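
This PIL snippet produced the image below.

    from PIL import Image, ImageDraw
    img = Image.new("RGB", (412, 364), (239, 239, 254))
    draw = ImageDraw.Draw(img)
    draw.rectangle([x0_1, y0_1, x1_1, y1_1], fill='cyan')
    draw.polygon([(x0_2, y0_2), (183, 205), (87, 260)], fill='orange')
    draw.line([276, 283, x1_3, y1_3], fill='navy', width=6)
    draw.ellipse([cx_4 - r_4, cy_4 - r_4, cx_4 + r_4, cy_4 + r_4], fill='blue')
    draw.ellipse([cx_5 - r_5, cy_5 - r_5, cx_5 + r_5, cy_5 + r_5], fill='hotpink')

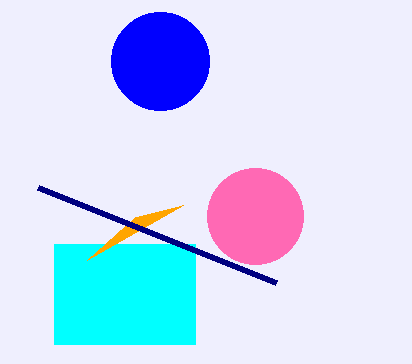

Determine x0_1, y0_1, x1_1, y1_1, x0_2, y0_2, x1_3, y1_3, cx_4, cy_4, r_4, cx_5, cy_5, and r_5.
x0_1 = 54; y0_1 = 244; x1_1 = 195; y1_1 = 344; x0_2 = 135; y0_2 = 217; x1_3 = 38; y1_3 = 188; cx_4 = 160; cy_4 = 61; r_4 = 49; cx_5 = 255; cy_5 = 216; r_5 = 48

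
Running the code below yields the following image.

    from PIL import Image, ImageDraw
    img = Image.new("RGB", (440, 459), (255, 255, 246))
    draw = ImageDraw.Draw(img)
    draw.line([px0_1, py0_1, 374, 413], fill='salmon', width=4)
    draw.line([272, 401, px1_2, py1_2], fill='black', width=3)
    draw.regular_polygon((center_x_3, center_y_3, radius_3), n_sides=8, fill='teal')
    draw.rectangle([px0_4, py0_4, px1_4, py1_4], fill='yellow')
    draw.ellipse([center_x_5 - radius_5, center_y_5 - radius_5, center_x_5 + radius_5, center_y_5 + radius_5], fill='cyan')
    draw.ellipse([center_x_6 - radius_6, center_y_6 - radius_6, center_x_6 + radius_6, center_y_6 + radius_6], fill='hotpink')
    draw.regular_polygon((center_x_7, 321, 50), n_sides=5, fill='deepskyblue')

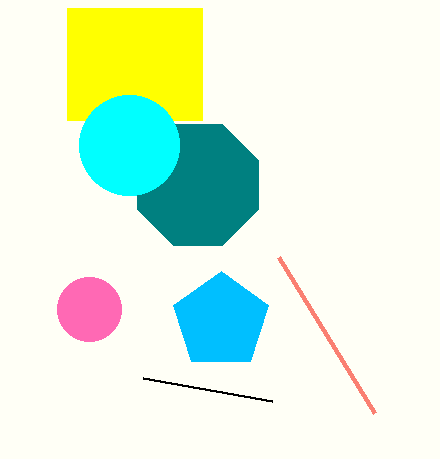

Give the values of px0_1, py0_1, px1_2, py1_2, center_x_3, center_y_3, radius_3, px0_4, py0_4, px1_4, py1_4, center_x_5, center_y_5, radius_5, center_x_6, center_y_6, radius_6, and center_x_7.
px0_1 = 278
py0_1 = 257
px1_2 = 143
py1_2 = 378
center_x_3 = 198
center_y_3 = 185
radius_3 = 65
px0_4 = 67
py0_4 = 8
px1_4 = 202
py1_4 = 120
center_x_5 = 129
center_y_5 = 145
radius_5 = 50
center_x_6 = 89
center_y_6 = 309
radius_6 = 32
center_x_7 = 221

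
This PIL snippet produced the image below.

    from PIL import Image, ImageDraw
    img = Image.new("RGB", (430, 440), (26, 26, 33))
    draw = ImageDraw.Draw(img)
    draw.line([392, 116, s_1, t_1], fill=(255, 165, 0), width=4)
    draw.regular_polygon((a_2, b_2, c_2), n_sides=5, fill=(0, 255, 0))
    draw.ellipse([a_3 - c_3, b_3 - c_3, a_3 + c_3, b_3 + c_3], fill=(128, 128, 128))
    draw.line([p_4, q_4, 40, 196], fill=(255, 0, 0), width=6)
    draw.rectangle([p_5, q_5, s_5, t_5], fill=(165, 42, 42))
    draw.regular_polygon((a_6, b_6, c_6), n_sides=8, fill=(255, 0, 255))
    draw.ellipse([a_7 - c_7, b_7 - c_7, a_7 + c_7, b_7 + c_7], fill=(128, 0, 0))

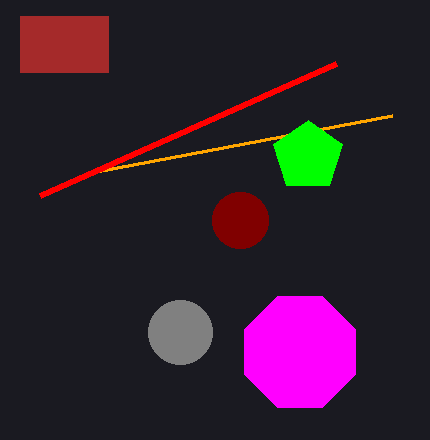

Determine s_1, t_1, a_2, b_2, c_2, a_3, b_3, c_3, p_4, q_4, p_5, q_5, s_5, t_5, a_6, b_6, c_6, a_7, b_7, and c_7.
s_1 = 96; t_1 = 172; a_2 = 308; b_2 = 156; c_2 = 36; a_3 = 180; b_3 = 332; c_3 = 32; p_4 = 336; q_4 = 64; p_5 = 20; q_5 = 16; s_5 = 108; t_5 = 72; a_6 = 300; b_6 = 352; c_6 = 60; a_7 = 240; b_7 = 220; c_7 = 28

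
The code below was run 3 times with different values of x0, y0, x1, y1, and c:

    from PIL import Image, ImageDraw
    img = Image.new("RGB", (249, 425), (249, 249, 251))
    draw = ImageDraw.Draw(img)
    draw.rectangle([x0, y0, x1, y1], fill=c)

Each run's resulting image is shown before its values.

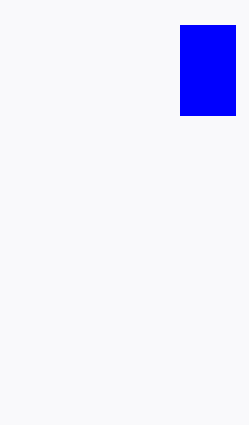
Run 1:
x0 = 180, y0 = 25, x1 = 235, y1 = 115, c = 'blue'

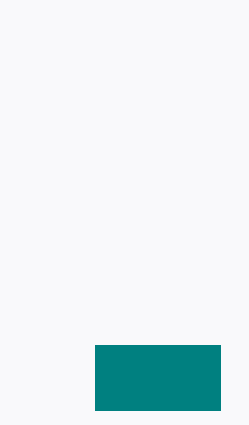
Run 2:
x0 = 95
y0 = 345
x1 = 220
y1 = 410
c = 'teal'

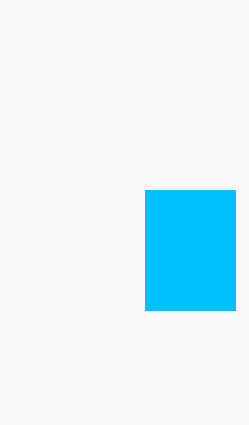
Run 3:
x0 = 145, y0 = 190, x1 = 235, y1 = 310, c = 'deepskyblue'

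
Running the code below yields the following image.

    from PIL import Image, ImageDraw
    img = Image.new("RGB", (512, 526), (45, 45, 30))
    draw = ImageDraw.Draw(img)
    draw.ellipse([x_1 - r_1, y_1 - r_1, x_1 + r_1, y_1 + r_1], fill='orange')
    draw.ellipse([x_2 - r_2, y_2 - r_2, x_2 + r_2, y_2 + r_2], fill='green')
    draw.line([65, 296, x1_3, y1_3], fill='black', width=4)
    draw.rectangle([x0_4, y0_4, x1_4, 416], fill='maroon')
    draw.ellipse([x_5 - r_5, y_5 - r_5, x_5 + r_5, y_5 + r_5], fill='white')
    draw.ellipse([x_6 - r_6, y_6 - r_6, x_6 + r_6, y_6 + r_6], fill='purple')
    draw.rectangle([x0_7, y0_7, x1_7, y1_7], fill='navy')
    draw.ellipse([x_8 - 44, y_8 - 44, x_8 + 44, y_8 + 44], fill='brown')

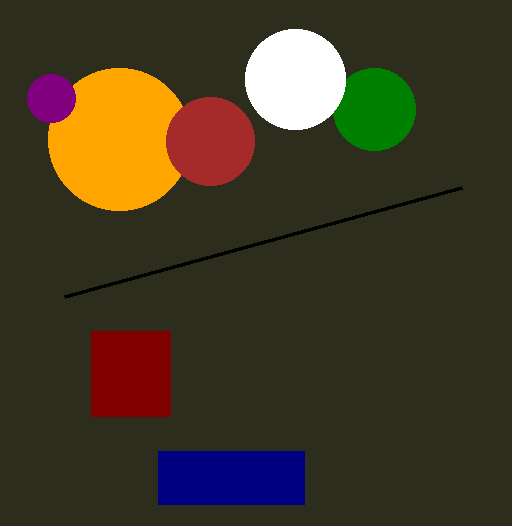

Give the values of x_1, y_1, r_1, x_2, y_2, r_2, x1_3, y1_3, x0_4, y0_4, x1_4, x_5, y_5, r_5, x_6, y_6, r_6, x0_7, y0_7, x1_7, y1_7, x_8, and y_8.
x_1 = 119; y_1 = 139; r_1 = 71; x_2 = 374; y_2 = 109; r_2 = 41; x1_3 = 462; y1_3 = 187; x0_4 = 91; y0_4 = 331; x1_4 = 170; x_5 = 295; y_5 = 79; r_5 = 50; x_6 = 51; y_6 = 98; r_6 = 24; x0_7 = 158; y0_7 = 451; x1_7 = 304; y1_7 = 504; x_8 = 210; y_8 = 141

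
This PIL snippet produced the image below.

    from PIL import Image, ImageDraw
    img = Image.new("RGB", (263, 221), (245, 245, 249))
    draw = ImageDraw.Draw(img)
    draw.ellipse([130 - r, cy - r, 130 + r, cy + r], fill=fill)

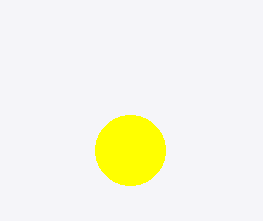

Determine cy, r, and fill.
cy = 150; r = 35; fill = 'yellow'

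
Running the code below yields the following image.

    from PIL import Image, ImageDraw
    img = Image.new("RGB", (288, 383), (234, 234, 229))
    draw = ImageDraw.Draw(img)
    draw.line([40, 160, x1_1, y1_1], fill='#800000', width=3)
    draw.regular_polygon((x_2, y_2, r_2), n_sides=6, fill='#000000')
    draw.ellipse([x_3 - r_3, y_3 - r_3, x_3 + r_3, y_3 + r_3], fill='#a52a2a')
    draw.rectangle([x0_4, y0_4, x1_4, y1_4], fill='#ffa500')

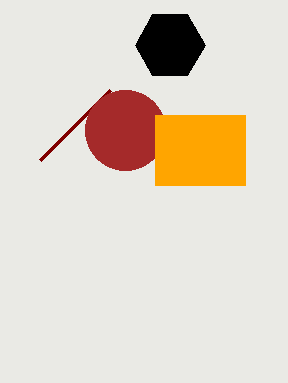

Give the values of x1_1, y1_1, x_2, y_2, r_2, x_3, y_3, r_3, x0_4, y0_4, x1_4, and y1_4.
x1_1 = 110
y1_1 = 90
x_2 = 170
y_2 = 45
r_2 = 35
x_3 = 125
y_3 = 130
r_3 = 40
x0_4 = 155
y0_4 = 115
x1_4 = 245
y1_4 = 185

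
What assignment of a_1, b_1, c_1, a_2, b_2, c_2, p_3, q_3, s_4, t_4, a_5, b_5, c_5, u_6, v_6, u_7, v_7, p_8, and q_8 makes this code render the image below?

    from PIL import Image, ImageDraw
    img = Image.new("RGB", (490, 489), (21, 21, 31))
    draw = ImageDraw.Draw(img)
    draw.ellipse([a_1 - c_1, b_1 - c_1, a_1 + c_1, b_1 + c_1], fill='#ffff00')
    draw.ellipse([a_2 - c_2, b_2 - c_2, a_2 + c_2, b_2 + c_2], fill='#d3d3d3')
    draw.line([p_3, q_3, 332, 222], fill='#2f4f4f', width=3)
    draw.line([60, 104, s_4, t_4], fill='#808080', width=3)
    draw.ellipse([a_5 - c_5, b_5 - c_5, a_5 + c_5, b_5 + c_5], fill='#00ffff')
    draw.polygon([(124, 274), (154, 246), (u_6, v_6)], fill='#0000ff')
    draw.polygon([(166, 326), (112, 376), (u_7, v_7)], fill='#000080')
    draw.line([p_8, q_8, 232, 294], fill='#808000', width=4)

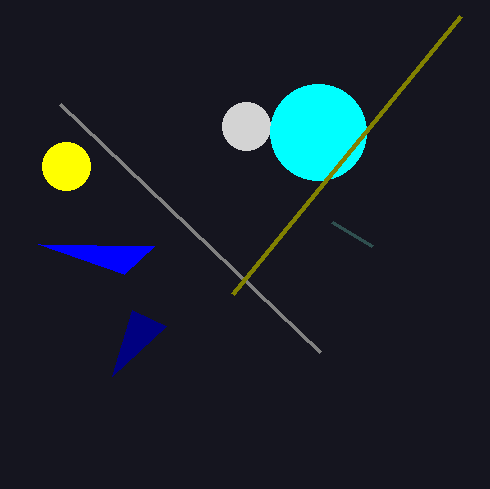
a_1 = 66
b_1 = 166
c_1 = 24
a_2 = 246
b_2 = 126
c_2 = 24
p_3 = 372
q_3 = 246
s_4 = 320
t_4 = 352
a_5 = 318
b_5 = 132
c_5 = 48
u_6 = 38
v_6 = 244
u_7 = 132
v_7 = 310
p_8 = 460
q_8 = 16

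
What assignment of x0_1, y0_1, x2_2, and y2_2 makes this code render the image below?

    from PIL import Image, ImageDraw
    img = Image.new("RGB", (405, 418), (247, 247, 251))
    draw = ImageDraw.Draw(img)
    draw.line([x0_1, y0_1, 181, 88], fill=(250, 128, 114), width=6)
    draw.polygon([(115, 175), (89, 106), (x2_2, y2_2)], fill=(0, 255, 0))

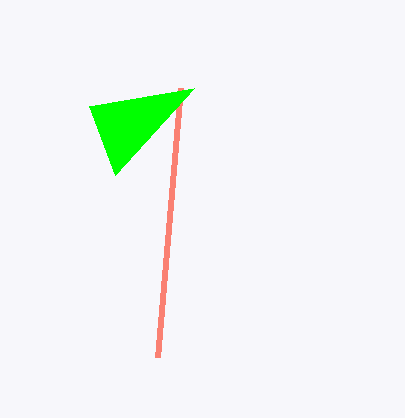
x0_1 = 158; y0_1 = 357; x2_2 = 194; y2_2 = 88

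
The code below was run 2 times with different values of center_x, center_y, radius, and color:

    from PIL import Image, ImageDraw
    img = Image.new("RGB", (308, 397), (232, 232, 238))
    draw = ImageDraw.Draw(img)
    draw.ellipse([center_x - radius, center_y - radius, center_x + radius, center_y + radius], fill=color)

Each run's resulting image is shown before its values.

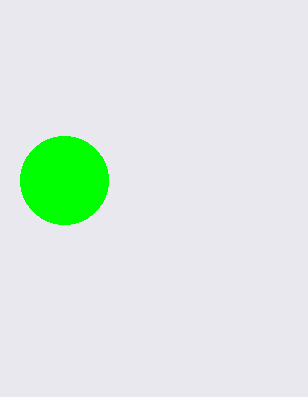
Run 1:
center_x = 64, center_y = 180, radius = 44, color = 'lime'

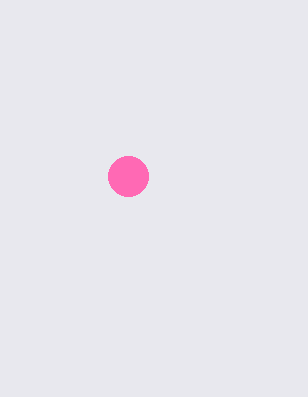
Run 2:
center_x = 128; center_y = 176; radius = 20; color = 'hotpink'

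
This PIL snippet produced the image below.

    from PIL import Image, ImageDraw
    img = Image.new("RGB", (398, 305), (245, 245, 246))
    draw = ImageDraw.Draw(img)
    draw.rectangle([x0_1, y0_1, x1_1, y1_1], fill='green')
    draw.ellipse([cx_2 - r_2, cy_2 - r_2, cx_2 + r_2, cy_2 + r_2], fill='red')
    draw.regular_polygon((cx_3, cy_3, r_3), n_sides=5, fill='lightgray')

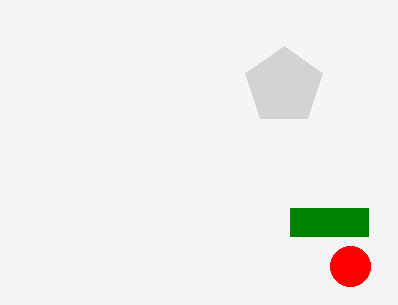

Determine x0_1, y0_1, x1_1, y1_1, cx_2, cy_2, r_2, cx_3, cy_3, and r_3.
x0_1 = 290
y0_1 = 208
x1_1 = 368
y1_1 = 236
cx_2 = 350
cy_2 = 266
r_2 = 20
cx_3 = 284
cy_3 = 86
r_3 = 40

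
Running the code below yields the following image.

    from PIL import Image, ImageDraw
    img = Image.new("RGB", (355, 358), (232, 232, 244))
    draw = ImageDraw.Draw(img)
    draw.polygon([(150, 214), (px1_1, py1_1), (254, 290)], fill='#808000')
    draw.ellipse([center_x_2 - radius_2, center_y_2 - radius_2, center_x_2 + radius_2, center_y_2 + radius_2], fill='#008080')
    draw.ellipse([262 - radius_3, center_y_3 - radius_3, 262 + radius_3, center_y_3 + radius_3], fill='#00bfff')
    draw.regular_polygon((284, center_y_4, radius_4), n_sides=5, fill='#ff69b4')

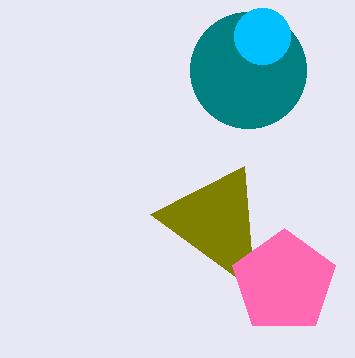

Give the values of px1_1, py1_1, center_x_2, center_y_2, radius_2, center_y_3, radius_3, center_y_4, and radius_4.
px1_1 = 244, py1_1 = 166, center_x_2 = 248, center_y_2 = 70, radius_2 = 58, center_y_3 = 36, radius_3 = 28, center_y_4 = 282, radius_4 = 54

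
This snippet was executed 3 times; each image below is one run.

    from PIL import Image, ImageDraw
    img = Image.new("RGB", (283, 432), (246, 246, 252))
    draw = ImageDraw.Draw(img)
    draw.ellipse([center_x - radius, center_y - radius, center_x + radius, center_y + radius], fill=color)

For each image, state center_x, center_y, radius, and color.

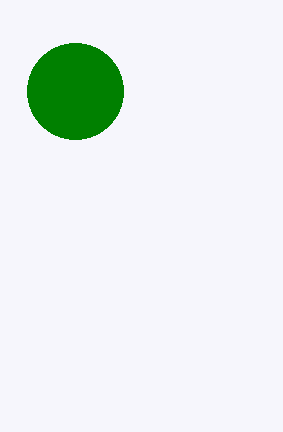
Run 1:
center_x = 75; center_y = 91; radius = 48; color = 'green'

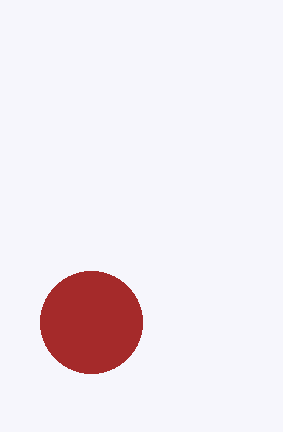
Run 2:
center_x = 91, center_y = 322, radius = 51, color = 'brown'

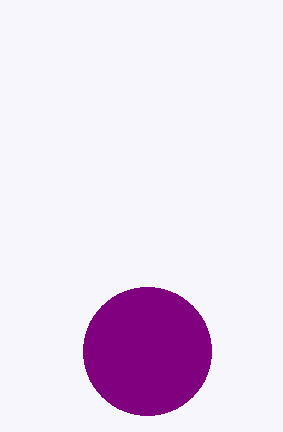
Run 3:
center_x = 147; center_y = 351; radius = 64; color = 'purple'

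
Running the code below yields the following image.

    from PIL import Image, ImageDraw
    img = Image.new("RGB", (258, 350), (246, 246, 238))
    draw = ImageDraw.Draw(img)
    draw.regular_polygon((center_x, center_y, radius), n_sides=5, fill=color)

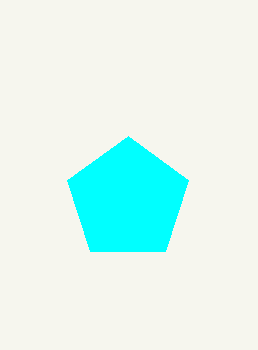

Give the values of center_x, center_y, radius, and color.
center_x = 128, center_y = 200, radius = 64, color = 'cyan'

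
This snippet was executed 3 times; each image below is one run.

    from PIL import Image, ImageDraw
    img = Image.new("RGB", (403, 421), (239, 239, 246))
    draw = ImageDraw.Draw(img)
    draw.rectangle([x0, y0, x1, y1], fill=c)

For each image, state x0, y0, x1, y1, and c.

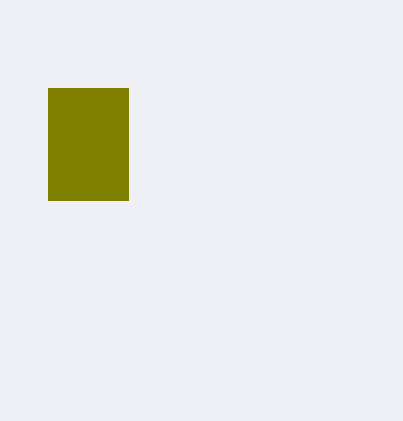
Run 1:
x0 = 48, y0 = 88, x1 = 128, y1 = 200, c = 'olive'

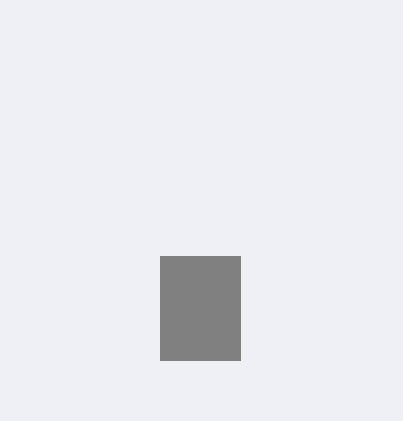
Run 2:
x0 = 160
y0 = 256
x1 = 240
y1 = 360
c = 'gray'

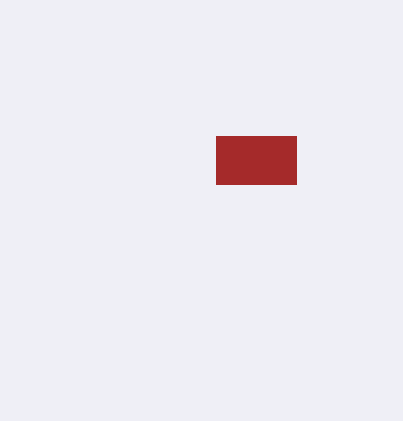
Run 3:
x0 = 216; y0 = 136; x1 = 296; y1 = 184; c = 'brown'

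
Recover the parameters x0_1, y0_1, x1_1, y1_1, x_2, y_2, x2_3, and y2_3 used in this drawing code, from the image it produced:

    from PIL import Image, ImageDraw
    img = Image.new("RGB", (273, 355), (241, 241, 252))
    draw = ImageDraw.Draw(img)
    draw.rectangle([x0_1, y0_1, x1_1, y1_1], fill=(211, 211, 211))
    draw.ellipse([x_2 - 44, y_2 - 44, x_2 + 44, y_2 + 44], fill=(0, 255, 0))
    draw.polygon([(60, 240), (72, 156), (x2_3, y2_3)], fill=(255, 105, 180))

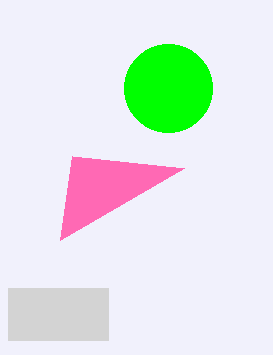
x0_1 = 8, y0_1 = 288, x1_1 = 108, y1_1 = 340, x_2 = 168, y_2 = 88, x2_3 = 184, y2_3 = 168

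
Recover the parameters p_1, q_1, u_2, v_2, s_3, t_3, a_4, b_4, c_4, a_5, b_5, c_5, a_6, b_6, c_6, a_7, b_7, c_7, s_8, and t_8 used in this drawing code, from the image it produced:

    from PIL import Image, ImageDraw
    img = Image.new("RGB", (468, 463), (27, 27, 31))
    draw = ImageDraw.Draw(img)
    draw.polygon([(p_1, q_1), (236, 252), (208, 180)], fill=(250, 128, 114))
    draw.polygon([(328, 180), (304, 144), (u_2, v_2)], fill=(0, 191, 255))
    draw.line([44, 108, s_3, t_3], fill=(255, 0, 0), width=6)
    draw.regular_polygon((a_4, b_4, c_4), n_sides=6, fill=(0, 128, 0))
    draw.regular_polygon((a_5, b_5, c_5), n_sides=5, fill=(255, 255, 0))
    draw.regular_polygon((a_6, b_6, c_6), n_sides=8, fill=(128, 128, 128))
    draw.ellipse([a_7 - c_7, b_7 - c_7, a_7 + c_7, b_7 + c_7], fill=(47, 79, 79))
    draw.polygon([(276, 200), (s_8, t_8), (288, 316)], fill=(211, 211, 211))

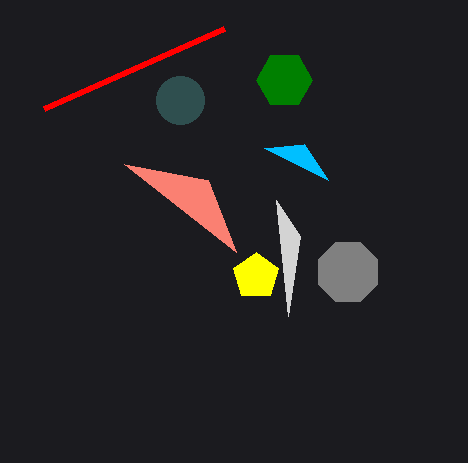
p_1 = 124
q_1 = 164
u_2 = 264
v_2 = 148
s_3 = 224
t_3 = 28
a_4 = 284
b_4 = 80
c_4 = 28
a_5 = 256
b_5 = 276
c_5 = 24
a_6 = 348
b_6 = 272
c_6 = 32
a_7 = 180
b_7 = 100
c_7 = 24
s_8 = 300
t_8 = 236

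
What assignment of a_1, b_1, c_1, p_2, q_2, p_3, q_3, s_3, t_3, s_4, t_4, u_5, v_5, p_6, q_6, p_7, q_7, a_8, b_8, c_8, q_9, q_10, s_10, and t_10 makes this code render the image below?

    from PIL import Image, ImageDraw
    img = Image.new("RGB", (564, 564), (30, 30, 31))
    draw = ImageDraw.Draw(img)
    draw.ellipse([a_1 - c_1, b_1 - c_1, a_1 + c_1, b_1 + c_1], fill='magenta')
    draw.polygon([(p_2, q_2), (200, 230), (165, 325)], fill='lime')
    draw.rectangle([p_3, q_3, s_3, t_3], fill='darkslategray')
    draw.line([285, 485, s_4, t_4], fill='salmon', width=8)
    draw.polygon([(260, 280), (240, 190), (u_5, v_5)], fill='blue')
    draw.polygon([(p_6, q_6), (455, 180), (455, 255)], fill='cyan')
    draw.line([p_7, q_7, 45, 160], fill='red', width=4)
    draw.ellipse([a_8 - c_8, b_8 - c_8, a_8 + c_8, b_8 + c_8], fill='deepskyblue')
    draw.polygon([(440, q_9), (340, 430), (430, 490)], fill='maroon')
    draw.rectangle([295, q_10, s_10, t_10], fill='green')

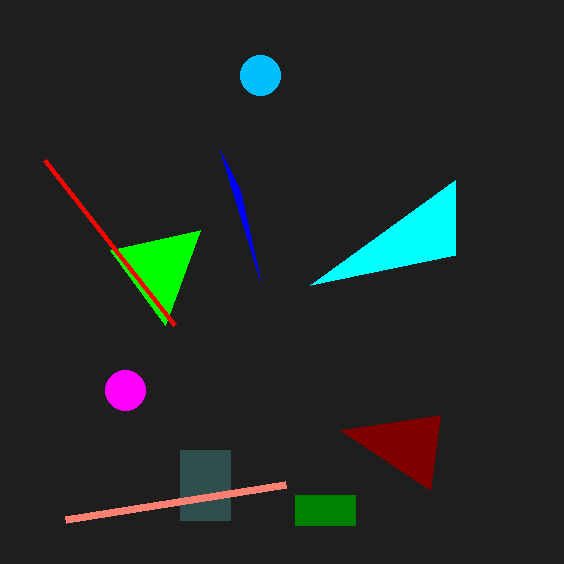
a_1 = 125; b_1 = 390; c_1 = 20; p_2 = 110; q_2 = 250; p_3 = 180; q_3 = 450; s_3 = 230; t_3 = 520; s_4 = 65; t_4 = 520; u_5 = 220; v_5 = 150; p_6 = 310; q_6 = 285; p_7 = 175; q_7 = 325; a_8 = 260; b_8 = 75; c_8 = 20; q_9 = 415; q_10 = 495; s_10 = 355; t_10 = 525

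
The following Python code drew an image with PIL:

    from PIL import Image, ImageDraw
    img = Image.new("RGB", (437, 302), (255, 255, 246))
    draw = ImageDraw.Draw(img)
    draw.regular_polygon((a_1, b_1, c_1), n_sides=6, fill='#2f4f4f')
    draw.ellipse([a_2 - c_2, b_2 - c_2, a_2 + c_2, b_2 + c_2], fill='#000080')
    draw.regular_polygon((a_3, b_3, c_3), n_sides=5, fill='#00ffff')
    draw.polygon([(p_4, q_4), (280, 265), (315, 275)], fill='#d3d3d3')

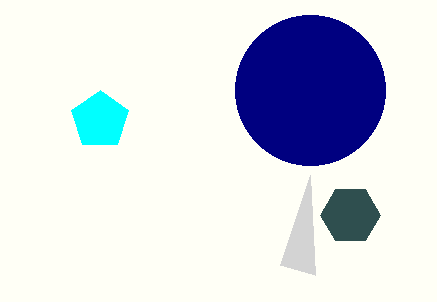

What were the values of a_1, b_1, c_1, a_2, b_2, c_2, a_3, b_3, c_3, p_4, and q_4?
a_1 = 350
b_1 = 215
c_1 = 30
a_2 = 310
b_2 = 90
c_2 = 75
a_3 = 100
b_3 = 120
c_3 = 30
p_4 = 310
q_4 = 175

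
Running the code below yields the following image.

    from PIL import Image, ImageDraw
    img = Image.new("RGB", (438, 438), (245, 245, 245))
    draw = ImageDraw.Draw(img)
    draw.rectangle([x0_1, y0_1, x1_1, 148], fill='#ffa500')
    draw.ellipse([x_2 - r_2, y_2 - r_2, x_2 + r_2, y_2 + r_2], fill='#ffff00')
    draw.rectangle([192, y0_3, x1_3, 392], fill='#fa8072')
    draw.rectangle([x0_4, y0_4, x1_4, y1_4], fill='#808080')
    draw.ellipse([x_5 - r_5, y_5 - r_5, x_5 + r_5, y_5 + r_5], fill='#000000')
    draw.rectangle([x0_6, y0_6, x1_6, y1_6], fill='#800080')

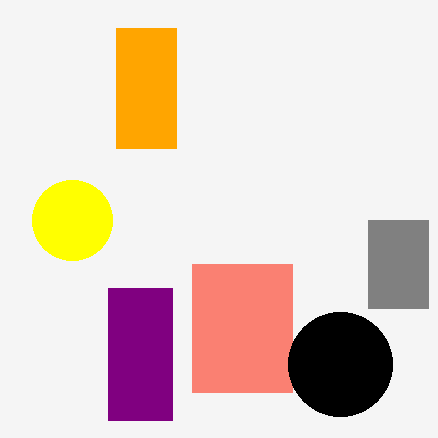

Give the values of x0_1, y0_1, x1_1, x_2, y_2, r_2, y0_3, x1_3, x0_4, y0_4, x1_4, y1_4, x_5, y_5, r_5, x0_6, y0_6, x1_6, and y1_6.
x0_1 = 116; y0_1 = 28; x1_1 = 176; x_2 = 72; y_2 = 220; r_2 = 40; y0_3 = 264; x1_3 = 292; x0_4 = 368; y0_4 = 220; x1_4 = 428; y1_4 = 308; x_5 = 340; y_5 = 364; r_5 = 52; x0_6 = 108; y0_6 = 288; x1_6 = 172; y1_6 = 420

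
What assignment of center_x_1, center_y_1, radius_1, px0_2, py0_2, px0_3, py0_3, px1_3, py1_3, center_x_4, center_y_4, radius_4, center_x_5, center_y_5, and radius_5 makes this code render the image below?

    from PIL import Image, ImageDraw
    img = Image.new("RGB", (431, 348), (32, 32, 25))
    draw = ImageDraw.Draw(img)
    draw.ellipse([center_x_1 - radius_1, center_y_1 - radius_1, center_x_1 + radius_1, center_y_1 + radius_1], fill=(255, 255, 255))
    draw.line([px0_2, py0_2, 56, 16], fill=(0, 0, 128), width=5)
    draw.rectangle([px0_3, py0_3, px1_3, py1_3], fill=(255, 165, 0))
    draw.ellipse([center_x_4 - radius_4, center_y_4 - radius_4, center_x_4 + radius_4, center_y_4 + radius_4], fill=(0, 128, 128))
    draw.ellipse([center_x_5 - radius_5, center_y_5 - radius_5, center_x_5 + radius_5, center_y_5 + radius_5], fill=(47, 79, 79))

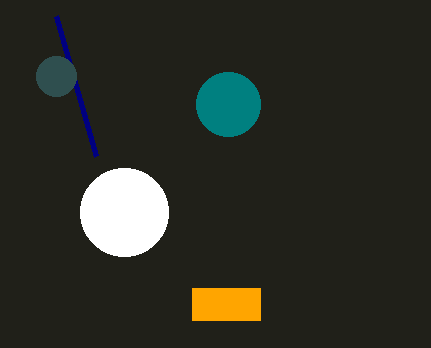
center_x_1 = 124
center_y_1 = 212
radius_1 = 44
px0_2 = 96
py0_2 = 156
px0_3 = 192
py0_3 = 288
px1_3 = 260
py1_3 = 320
center_x_4 = 228
center_y_4 = 104
radius_4 = 32
center_x_5 = 56
center_y_5 = 76
radius_5 = 20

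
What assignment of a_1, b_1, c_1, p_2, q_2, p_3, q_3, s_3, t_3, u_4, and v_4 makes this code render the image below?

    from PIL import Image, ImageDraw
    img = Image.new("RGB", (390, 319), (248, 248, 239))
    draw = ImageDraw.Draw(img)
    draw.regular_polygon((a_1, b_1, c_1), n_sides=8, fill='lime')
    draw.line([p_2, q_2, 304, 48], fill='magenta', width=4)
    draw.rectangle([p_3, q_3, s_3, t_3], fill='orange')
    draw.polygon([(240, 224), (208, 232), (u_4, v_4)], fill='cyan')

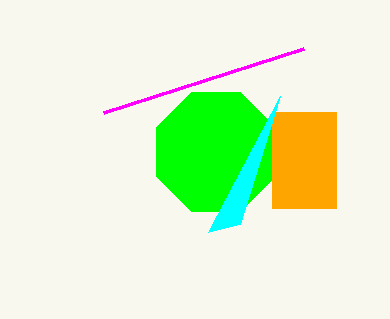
a_1 = 216, b_1 = 152, c_1 = 64, p_2 = 104, q_2 = 112, p_3 = 272, q_3 = 112, s_3 = 336, t_3 = 208, u_4 = 280, v_4 = 96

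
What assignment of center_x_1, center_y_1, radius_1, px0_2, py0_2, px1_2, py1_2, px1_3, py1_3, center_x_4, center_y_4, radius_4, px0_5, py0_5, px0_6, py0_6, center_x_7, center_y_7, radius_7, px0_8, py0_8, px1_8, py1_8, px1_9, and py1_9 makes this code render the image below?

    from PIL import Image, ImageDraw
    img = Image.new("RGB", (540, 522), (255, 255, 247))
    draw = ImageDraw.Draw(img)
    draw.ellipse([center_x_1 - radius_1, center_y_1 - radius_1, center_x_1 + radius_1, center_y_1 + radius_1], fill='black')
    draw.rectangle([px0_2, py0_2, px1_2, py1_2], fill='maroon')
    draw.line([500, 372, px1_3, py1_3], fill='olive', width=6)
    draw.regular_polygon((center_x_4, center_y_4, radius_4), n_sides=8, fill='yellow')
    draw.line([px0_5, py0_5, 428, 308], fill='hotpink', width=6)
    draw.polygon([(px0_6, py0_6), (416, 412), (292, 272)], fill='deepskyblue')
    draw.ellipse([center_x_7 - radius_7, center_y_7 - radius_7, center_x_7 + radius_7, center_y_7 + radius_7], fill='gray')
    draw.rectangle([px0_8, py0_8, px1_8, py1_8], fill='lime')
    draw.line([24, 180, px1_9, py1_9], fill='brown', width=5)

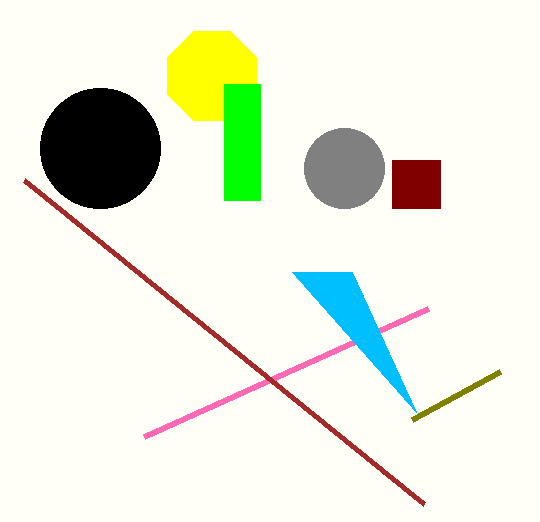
center_x_1 = 100, center_y_1 = 148, radius_1 = 60, px0_2 = 392, py0_2 = 160, px1_2 = 440, py1_2 = 208, px1_3 = 412, py1_3 = 420, center_x_4 = 212, center_y_4 = 76, radius_4 = 48, px0_5 = 144, py0_5 = 436, px0_6 = 352, py0_6 = 272, center_x_7 = 344, center_y_7 = 168, radius_7 = 40, px0_8 = 224, py0_8 = 84, px1_8 = 260, py1_8 = 200, px1_9 = 424, py1_9 = 504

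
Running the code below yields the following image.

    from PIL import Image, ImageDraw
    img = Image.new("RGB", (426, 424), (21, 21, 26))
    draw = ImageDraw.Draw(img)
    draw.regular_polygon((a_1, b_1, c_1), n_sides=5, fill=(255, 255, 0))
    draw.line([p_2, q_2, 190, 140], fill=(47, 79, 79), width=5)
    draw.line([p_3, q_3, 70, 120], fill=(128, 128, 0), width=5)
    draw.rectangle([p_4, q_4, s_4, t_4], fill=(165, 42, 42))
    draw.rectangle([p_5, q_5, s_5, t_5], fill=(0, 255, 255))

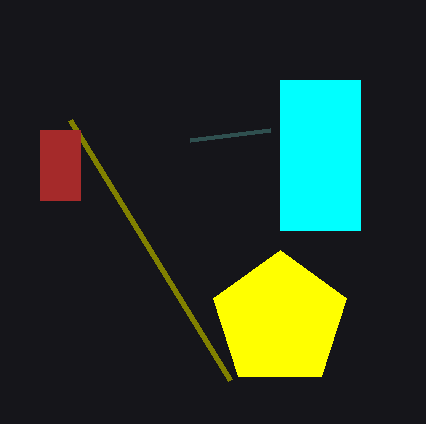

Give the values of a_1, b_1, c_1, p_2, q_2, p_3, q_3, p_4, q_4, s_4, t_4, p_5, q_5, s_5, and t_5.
a_1 = 280, b_1 = 320, c_1 = 70, p_2 = 270, q_2 = 130, p_3 = 230, q_3 = 380, p_4 = 40, q_4 = 130, s_4 = 80, t_4 = 200, p_5 = 280, q_5 = 80, s_5 = 360, t_5 = 230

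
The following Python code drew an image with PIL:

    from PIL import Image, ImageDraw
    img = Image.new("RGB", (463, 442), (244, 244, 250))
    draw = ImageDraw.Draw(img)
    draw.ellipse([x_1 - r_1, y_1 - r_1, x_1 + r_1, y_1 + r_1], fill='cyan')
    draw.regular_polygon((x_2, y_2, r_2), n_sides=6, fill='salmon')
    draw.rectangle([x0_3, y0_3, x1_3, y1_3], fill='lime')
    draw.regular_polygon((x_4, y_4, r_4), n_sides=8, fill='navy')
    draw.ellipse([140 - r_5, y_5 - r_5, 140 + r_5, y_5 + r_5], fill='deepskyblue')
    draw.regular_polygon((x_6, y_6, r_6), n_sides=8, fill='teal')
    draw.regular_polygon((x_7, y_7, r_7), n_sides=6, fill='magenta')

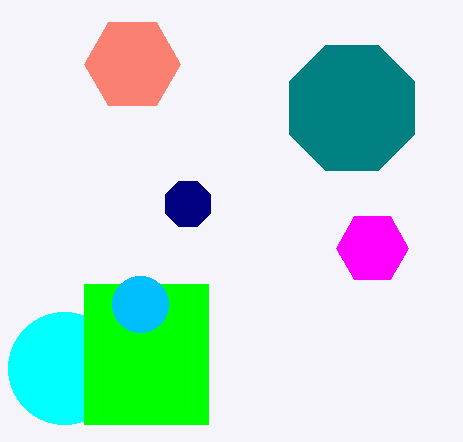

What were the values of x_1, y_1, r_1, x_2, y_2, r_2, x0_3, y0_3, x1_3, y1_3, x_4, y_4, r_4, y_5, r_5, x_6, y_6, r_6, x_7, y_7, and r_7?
x_1 = 64, y_1 = 368, r_1 = 56, x_2 = 132, y_2 = 64, r_2 = 48, x0_3 = 84, y0_3 = 284, x1_3 = 208, y1_3 = 424, x_4 = 188, y_4 = 204, r_4 = 24, y_5 = 304, r_5 = 28, x_6 = 352, y_6 = 108, r_6 = 68, x_7 = 372, y_7 = 248, r_7 = 36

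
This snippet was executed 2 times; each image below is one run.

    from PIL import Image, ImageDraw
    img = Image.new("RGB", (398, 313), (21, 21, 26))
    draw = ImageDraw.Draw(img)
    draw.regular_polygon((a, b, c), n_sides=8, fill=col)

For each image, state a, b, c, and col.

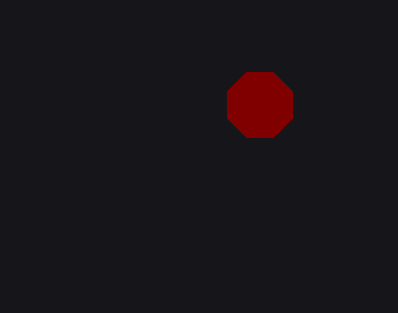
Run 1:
a = 260; b = 105; c = 35; col = 'maroon'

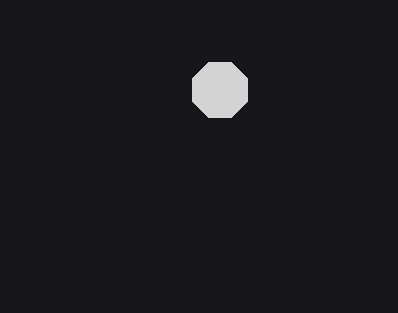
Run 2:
a = 220; b = 90; c = 30; col = 'lightgray'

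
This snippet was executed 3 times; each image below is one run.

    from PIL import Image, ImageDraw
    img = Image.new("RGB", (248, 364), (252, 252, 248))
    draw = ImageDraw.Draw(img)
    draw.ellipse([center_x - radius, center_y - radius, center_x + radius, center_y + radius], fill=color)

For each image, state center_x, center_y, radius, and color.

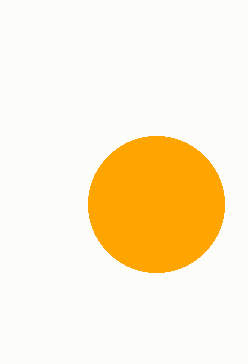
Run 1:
center_x = 156, center_y = 204, radius = 68, color = 'orange'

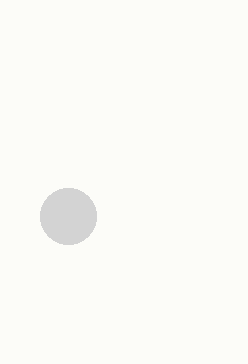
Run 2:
center_x = 68
center_y = 216
radius = 28
color = 'lightgray'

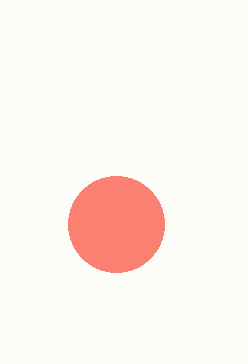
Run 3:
center_x = 116
center_y = 224
radius = 48
color = 'salmon'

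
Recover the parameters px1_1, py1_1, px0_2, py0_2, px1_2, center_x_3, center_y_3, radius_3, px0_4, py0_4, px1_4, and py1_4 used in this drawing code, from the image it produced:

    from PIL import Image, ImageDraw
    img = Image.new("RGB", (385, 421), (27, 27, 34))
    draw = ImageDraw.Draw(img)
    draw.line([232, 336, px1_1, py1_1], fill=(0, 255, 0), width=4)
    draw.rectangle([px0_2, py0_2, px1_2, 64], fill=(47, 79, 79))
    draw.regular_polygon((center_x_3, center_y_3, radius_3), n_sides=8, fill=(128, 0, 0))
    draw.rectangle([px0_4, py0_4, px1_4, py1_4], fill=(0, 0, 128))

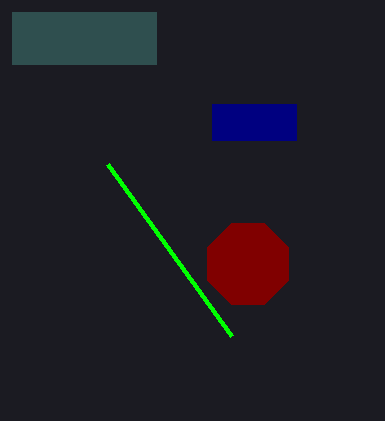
px1_1 = 108, py1_1 = 164, px0_2 = 12, py0_2 = 12, px1_2 = 156, center_x_3 = 248, center_y_3 = 264, radius_3 = 44, px0_4 = 212, py0_4 = 104, px1_4 = 296, py1_4 = 140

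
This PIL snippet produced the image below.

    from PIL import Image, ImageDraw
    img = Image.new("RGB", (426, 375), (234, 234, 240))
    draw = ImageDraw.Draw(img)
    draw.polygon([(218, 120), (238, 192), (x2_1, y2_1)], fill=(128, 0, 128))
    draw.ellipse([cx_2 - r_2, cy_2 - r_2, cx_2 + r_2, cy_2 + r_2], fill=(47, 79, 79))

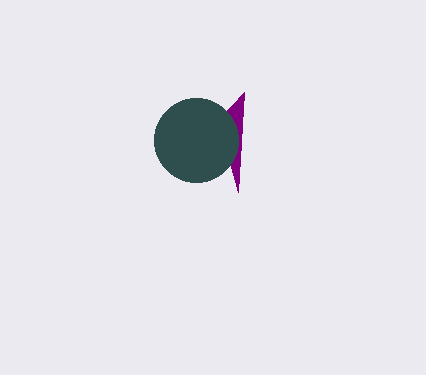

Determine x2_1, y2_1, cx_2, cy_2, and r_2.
x2_1 = 244, y2_1 = 92, cx_2 = 196, cy_2 = 140, r_2 = 42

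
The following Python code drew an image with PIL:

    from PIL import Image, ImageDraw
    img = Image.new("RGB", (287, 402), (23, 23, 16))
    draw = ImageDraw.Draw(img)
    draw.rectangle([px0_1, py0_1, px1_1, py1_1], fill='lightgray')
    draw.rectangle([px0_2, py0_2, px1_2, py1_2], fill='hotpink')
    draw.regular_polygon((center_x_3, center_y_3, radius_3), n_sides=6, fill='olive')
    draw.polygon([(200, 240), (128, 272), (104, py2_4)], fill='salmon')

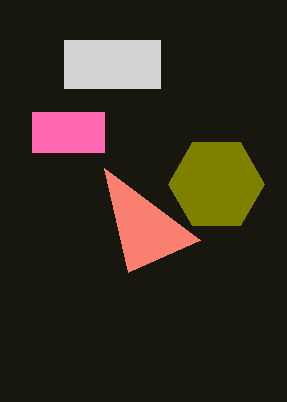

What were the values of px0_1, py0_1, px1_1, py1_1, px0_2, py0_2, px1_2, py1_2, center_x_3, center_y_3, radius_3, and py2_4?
px0_1 = 64
py0_1 = 40
px1_1 = 160
py1_1 = 88
px0_2 = 32
py0_2 = 112
px1_2 = 104
py1_2 = 152
center_x_3 = 216
center_y_3 = 184
radius_3 = 48
py2_4 = 168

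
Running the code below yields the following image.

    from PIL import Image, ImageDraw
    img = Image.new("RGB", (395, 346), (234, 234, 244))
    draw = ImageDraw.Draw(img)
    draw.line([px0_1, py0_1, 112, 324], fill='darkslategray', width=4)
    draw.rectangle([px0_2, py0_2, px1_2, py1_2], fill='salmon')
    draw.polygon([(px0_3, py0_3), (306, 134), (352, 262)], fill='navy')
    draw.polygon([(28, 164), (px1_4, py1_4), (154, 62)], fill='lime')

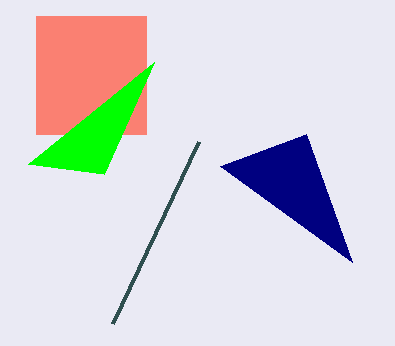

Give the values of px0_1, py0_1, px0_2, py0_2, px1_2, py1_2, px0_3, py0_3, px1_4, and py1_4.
px0_1 = 198
py0_1 = 142
px0_2 = 36
py0_2 = 16
px1_2 = 146
py1_2 = 134
px0_3 = 220
py0_3 = 166
px1_4 = 104
py1_4 = 174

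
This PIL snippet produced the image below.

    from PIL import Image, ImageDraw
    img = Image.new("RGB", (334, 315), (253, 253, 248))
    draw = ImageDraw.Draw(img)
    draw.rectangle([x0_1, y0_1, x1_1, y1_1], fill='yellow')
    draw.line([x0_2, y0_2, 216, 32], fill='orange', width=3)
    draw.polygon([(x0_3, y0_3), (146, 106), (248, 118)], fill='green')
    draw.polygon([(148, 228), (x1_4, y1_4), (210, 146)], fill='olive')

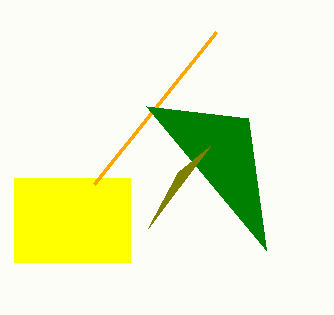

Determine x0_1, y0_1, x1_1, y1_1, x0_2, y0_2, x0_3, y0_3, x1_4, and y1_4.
x0_1 = 14; y0_1 = 178; x1_1 = 130; y1_1 = 262; x0_2 = 94; y0_2 = 184; x0_3 = 266; y0_3 = 250; x1_4 = 178; y1_4 = 172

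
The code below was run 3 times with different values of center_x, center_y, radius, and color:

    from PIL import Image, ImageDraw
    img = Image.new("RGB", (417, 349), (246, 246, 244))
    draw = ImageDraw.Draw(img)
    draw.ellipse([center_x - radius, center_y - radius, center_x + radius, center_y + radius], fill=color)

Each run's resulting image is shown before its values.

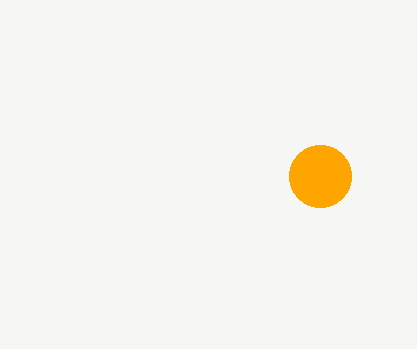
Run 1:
center_x = 320; center_y = 176; radius = 31; color = 'orange'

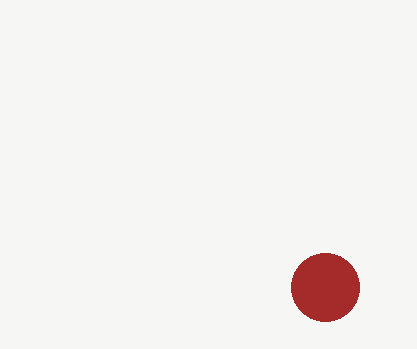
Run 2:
center_x = 325
center_y = 287
radius = 34
color = 'brown'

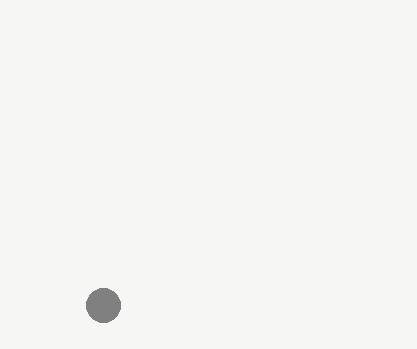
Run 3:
center_x = 103; center_y = 305; radius = 17; color = 'gray'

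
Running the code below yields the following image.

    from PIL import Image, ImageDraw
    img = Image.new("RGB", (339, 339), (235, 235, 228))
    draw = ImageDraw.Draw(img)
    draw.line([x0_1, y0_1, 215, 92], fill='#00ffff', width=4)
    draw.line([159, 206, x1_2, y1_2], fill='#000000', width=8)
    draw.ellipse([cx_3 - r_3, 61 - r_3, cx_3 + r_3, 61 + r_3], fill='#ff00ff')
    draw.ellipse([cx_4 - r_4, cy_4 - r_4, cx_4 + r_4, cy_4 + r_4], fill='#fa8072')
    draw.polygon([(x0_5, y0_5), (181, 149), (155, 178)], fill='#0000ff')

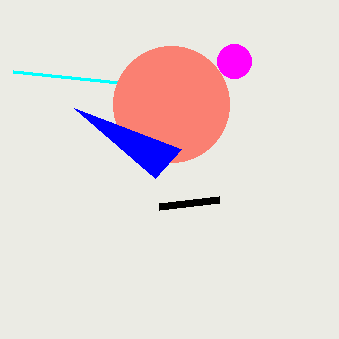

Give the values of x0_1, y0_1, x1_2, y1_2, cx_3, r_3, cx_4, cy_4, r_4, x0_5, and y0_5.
x0_1 = 13
y0_1 = 71
x1_2 = 219
y1_2 = 199
cx_3 = 234
r_3 = 17
cx_4 = 171
cy_4 = 104
r_4 = 58
x0_5 = 74
y0_5 = 108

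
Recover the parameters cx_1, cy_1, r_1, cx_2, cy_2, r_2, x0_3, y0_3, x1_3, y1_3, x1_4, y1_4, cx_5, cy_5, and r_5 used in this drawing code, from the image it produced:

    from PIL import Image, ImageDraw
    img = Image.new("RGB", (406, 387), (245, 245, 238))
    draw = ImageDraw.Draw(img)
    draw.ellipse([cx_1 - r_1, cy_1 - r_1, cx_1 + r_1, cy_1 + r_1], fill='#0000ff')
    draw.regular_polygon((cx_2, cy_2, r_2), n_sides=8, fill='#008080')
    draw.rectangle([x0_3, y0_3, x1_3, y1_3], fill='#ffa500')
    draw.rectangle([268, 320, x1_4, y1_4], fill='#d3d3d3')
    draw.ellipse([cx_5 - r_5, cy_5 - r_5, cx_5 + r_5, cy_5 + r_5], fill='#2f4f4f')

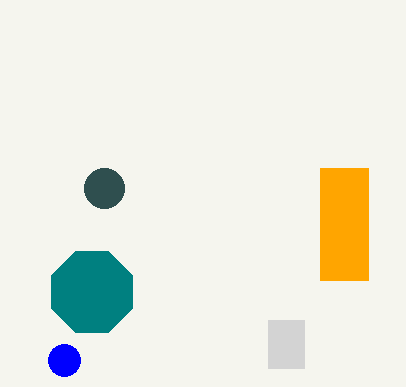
cx_1 = 64; cy_1 = 360; r_1 = 16; cx_2 = 92; cy_2 = 292; r_2 = 44; x0_3 = 320; y0_3 = 168; x1_3 = 368; y1_3 = 280; x1_4 = 304; y1_4 = 368; cx_5 = 104; cy_5 = 188; r_5 = 20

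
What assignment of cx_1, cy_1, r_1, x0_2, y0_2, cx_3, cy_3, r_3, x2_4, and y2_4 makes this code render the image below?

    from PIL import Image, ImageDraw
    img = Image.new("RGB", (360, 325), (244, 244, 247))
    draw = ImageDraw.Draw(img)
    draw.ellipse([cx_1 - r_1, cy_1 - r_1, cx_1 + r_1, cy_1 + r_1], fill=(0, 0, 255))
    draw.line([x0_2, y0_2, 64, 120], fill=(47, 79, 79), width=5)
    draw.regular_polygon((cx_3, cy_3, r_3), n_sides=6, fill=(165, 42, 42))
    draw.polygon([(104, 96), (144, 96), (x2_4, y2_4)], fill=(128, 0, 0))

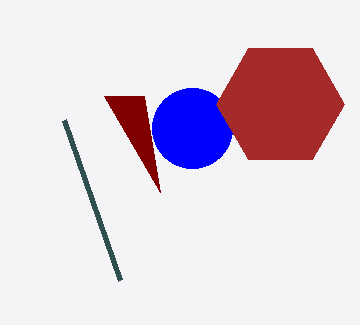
cx_1 = 192, cy_1 = 128, r_1 = 40, x0_2 = 120, y0_2 = 280, cx_3 = 280, cy_3 = 104, r_3 = 64, x2_4 = 160, y2_4 = 192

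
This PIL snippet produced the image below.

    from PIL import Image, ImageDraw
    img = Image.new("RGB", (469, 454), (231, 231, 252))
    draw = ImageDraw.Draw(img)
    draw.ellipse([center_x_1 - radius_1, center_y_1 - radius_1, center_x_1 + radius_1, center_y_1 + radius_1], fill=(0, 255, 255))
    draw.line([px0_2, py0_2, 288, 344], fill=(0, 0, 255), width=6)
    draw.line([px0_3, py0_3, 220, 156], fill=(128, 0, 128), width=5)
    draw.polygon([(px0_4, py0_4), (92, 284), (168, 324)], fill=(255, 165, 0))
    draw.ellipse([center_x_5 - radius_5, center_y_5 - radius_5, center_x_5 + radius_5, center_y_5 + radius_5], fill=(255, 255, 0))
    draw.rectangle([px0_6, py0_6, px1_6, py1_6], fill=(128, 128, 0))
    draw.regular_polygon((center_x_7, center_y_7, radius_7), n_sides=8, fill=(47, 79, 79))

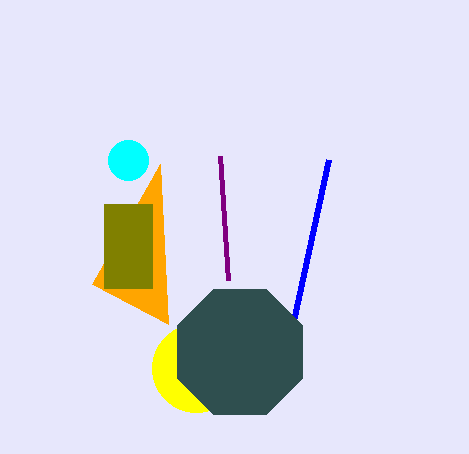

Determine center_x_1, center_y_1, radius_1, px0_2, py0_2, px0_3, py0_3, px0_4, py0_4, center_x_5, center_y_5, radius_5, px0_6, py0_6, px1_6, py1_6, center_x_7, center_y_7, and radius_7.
center_x_1 = 128, center_y_1 = 160, radius_1 = 20, px0_2 = 328, py0_2 = 160, px0_3 = 228, py0_3 = 280, px0_4 = 160, py0_4 = 164, center_x_5 = 196, center_y_5 = 368, radius_5 = 44, px0_6 = 104, py0_6 = 204, px1_6 = 152, py1_6 = 288, center_x_7 = 240, center_y_7 = 352, radius_7 = 68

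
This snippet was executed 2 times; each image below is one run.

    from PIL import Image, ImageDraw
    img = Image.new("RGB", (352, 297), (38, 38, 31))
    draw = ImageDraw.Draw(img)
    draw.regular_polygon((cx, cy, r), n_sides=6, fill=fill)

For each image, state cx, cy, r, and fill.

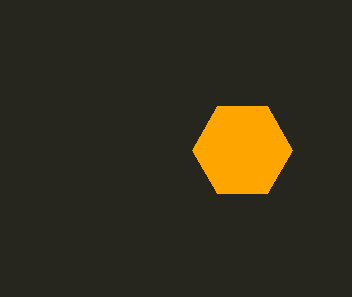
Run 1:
cx = 242
cy = 150
r = 50
fill = 'orange'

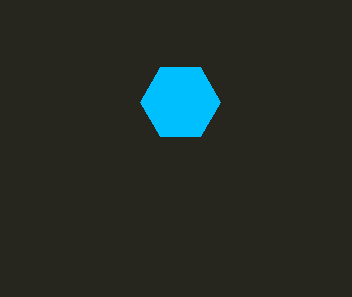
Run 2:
cx = 180, cy = 102, r = 40, fill = 'deepskyblue'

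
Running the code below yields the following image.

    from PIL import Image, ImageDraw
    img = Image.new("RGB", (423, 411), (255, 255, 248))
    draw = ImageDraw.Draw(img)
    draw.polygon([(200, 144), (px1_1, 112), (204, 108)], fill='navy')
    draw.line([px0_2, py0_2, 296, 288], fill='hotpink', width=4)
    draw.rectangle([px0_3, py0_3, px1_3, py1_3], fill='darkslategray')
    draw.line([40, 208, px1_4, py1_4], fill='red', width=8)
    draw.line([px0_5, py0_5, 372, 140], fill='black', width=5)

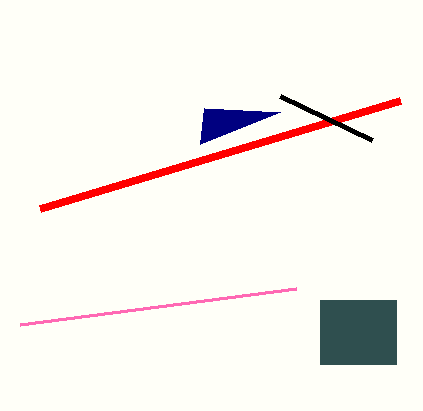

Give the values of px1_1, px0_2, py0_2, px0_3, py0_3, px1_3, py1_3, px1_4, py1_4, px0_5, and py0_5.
px1_1 = 280; px0_2 = 20; py0_2 = 324; px0_3 = 320; py0_3 = 300; px1_3 = 396; py1_3 = 364; px1_4 = 400; py1_4 = 100; px0_5 = 280; py0_5 = 96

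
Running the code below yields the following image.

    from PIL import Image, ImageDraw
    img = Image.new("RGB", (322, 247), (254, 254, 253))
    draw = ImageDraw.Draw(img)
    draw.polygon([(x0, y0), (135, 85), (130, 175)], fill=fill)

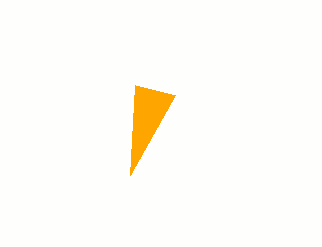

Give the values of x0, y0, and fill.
x0 = 175
y0 = 95
fill = 'orange'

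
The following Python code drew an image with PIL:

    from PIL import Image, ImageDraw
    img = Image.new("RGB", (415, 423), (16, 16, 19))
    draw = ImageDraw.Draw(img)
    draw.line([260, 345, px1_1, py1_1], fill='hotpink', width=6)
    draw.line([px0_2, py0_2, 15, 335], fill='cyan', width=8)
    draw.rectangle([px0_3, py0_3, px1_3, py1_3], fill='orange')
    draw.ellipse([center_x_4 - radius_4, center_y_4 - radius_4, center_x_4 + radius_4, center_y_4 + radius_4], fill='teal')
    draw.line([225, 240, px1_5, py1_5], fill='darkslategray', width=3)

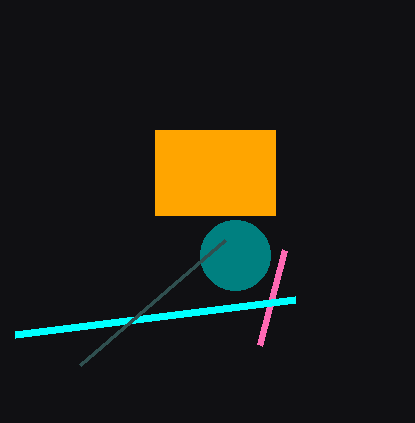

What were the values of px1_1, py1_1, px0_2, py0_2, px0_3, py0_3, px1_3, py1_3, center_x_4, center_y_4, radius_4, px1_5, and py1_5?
px1_1 = 285
py1_1 = 250
px0_2 = 295
py0_2 = 300
px0_3 = 155
py0_3 = 130
px1_3 = 275
py1_3 = 215
center_x_4 = 235
center_y_4 = 255
radius_4 = 35
px1_5 = 80
py1_5 = 365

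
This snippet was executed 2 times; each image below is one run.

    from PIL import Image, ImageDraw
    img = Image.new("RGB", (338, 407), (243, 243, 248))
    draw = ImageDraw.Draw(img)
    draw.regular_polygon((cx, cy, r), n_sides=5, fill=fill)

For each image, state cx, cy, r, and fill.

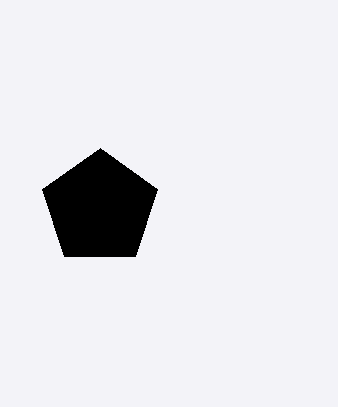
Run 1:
cx = 100; cy = 208; r = 60; fill = 'black'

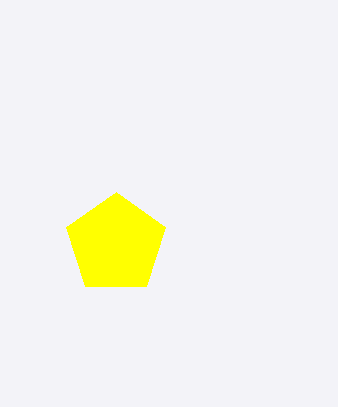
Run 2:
cx = 116
cy = 244
r = 52
fill = 'yellow'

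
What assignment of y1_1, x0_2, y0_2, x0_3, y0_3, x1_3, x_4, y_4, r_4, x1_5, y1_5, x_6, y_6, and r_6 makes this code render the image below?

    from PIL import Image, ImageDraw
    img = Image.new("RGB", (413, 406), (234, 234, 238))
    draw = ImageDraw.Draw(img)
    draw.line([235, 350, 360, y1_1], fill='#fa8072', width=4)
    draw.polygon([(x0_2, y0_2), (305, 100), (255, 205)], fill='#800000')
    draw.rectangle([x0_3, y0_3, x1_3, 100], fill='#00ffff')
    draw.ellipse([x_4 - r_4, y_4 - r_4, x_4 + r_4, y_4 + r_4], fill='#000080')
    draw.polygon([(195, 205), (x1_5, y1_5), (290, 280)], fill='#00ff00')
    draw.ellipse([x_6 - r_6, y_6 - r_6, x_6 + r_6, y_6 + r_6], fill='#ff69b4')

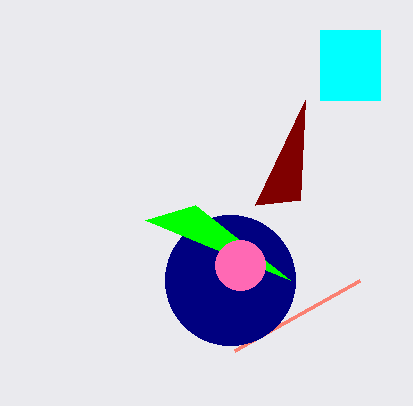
y1_1 = 280; x0_2 = 300; y0_2 = 200; x0_3 = 320; y0_3 = 30; x1_3 = 380; x_4 = 230; y_4 = 280; r_4 = 65; x1_5 = 145; y1_5 = 220; x_6 = 240; y_6 = 265; r_6 = 25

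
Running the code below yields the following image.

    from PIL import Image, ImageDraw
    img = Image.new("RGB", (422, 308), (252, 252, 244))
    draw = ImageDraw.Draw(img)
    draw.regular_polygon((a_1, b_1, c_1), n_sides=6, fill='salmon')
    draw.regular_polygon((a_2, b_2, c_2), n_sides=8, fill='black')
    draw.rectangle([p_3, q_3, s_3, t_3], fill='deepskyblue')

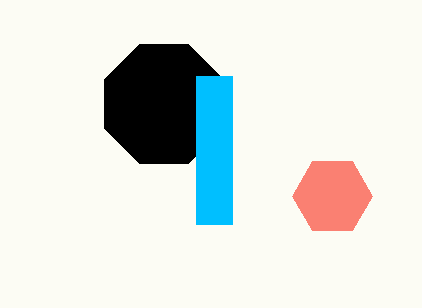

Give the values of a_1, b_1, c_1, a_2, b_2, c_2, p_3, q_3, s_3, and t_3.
a_1 = 332, b_1 = 196, c_1 = 40, a_2 = 164, b_2 = 104, c_2 = 64, p_3 = 196, q_3 = 76, s_3 = 232, t_3 = 224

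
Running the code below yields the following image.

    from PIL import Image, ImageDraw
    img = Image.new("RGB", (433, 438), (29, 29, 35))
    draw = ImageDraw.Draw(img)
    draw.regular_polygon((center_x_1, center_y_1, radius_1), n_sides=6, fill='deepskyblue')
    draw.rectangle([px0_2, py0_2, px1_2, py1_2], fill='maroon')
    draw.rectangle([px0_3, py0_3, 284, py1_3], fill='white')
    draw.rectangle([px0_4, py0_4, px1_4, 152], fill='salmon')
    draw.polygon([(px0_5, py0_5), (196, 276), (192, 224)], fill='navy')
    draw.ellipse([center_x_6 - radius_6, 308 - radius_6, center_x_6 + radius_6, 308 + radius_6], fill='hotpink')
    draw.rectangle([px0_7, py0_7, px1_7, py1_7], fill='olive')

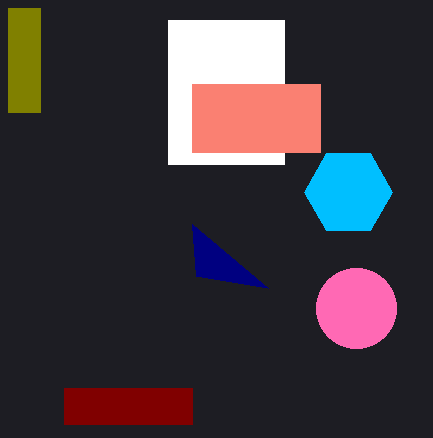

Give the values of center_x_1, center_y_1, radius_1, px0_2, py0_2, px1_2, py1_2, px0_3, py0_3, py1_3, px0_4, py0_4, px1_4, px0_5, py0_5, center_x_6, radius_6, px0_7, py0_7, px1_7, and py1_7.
center_x_1 = 348; center_y_1 = 192; radius_1 = 44; px0_2 = 64; py0_2 = 388; px1_2 = 192; py1_2 = 424; px0_3 = 168; py0_3 = 20; py1_3 = 164; px0_4 = 192; py0_4 = 84; px1_4 = 320; px0_5 = 268; py0_5 = 288; center_x_6 = 356; radius_6 = 40; px0_7 = 8; py0_7 = 8; px1_7 = 40; py1_7 = 112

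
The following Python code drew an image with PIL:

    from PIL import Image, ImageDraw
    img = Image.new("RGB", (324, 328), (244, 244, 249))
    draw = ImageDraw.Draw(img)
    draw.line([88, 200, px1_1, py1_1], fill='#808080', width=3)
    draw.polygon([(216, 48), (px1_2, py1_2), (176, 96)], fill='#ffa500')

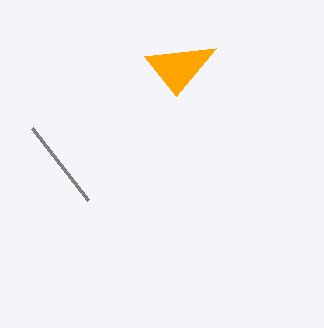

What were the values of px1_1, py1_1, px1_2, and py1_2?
px1_1 = 32; py1_1 = 128; px1_2 = 144; py1_2 = 56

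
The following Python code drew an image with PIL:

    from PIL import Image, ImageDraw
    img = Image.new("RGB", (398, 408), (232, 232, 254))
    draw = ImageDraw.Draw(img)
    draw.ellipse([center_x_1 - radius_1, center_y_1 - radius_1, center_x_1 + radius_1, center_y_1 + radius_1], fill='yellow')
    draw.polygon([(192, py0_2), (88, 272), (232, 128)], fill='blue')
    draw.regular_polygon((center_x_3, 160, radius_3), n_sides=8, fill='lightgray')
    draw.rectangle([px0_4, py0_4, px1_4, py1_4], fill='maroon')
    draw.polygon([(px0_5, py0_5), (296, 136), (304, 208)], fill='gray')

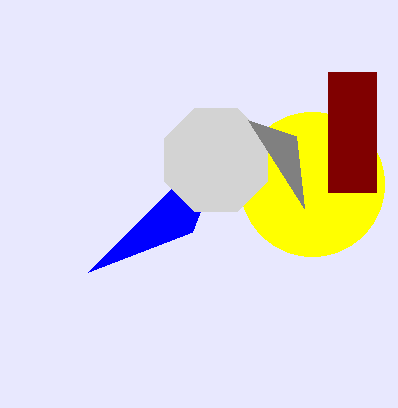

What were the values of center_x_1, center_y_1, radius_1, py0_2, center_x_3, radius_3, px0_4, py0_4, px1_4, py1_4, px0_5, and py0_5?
center_x_1 = 312, center_y_1 = 184, radius_1 = 72, py0_2 = 232, center_x_3 = 216, radius_3 = 56, px0_4 = 328, py0_4 = 72, px1_4 = 376, py1_4 = 192, px0_5 = 248, py0_5 = 120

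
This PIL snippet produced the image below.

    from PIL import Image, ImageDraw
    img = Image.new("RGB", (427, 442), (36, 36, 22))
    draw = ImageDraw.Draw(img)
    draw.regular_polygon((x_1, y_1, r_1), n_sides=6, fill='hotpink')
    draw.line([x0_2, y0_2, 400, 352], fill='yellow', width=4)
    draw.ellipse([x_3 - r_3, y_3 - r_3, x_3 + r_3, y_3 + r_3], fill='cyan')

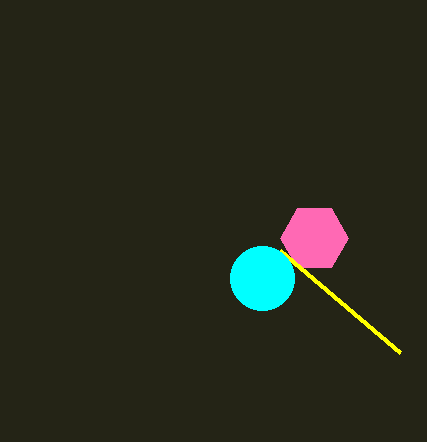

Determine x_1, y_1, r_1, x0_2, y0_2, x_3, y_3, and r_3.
x_1 = 314, y_1 = 238, r_1 = 34, x0_2 = 280, y0_2 = 250, x_3 = 262, y_3 = 278, r_3 = 32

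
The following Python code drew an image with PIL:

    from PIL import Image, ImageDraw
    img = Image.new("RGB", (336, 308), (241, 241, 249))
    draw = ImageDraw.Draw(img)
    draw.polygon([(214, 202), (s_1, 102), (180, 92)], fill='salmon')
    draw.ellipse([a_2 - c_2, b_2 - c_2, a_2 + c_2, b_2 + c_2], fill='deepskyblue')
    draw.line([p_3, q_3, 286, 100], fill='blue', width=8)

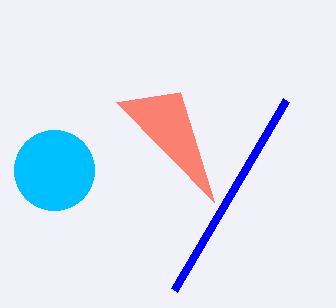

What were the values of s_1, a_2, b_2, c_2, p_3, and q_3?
s_1 = 116
a_2 = 54
b_2 = 170
c_2 = 40
p_3 = 174
q_3 = 290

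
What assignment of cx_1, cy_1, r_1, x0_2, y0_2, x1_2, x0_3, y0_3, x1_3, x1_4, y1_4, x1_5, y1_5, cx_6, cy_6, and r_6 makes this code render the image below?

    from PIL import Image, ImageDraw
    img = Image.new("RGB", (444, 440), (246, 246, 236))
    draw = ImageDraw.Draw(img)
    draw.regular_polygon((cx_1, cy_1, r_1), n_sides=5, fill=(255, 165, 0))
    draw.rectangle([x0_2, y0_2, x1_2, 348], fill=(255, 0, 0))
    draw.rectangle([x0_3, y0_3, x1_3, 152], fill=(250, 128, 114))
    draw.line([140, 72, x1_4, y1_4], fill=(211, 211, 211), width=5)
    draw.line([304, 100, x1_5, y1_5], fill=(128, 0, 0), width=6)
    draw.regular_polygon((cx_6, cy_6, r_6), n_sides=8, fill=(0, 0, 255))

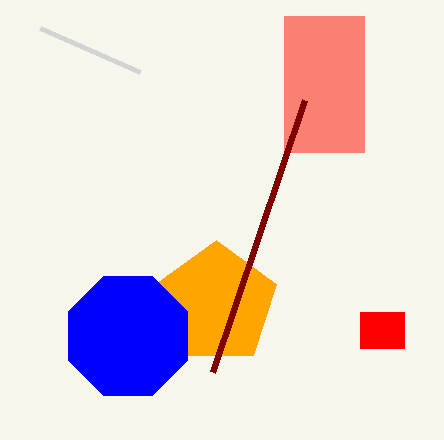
cx_1 = 216
cy_1 = 304
r_1 = 64
x0_2 = 360
y0_2 = 312
x1_2 = 404
x0_3 = 284
y0_3 = 16
x1_3 = 364
x1_4 = 40
y1_4 = 28
x1_5 = 212
y1_5 = 372
cx_6 = 128
cy_6 = 336
r_6 = 64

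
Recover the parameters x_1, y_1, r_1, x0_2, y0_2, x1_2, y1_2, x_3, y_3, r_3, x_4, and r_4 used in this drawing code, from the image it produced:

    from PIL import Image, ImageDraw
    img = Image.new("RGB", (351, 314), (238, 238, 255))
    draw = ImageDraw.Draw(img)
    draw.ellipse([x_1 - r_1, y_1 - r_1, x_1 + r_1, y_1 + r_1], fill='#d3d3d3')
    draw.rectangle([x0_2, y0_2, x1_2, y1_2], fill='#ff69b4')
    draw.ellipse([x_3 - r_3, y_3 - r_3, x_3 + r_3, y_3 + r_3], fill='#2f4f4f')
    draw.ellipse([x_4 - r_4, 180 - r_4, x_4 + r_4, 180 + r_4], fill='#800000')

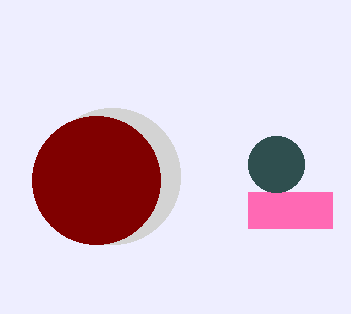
x_1 = 112
y_1 = 176
r_1 = 68
x0_2 = 248
y0_2 = 192
x1_2 = 332
y1_2 = 228
x_3 = 276
y_3 = 164
r_3 = 28
x_4 = 96
r_4 = 64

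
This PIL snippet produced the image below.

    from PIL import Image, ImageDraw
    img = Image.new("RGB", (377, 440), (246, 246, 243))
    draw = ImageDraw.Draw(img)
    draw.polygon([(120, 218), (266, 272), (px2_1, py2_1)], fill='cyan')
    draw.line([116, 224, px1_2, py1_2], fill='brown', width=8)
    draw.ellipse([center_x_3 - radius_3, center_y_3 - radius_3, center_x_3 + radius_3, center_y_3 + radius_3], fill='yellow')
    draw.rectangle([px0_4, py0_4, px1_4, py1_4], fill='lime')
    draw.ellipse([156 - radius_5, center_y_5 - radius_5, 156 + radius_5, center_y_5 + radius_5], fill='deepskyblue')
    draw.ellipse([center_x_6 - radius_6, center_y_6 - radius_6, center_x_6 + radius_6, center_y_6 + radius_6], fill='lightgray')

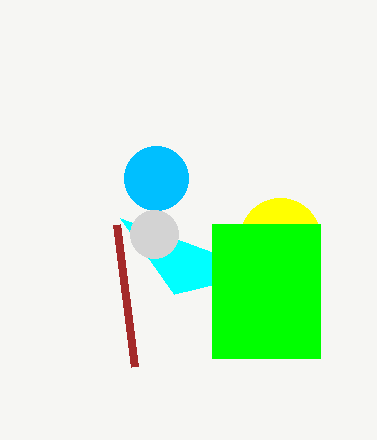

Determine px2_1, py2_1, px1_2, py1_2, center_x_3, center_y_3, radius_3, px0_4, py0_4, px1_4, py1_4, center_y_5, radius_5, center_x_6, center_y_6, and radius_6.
px2_1 = 174
py2_1 = 294
px1_2 = 134
py1_2 = 366
center_x_3 = 280
center_y_3 = 238
radius_3 = 40
px0_4 = 212
py0_4 = 224
px1_4 = 320
py1_4 = 358
center_y_5 = 178
radius_5 = 32
center_x_6 = 154
center_y_6 = 234
radius_6 = 24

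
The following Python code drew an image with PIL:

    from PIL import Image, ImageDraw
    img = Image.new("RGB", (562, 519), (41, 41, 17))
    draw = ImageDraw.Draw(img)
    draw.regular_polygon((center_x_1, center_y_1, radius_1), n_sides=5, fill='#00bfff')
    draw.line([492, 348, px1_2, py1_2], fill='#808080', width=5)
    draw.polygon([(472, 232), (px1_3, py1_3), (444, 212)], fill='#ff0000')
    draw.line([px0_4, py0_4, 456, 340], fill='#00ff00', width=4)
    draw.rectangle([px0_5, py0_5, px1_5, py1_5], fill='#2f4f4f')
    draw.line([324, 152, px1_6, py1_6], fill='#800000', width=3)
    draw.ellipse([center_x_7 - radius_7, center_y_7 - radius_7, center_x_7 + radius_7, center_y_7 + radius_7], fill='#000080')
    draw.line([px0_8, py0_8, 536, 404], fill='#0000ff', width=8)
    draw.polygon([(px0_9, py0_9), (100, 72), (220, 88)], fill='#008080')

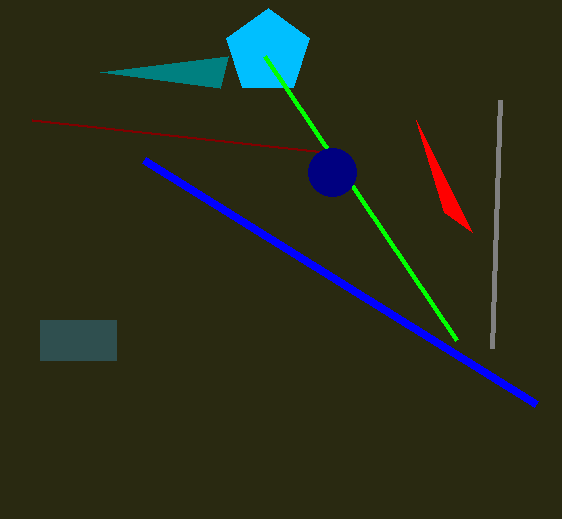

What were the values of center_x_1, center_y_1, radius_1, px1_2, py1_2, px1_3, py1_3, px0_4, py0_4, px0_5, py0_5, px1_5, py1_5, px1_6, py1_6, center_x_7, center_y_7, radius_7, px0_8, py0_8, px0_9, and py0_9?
center_x_1 = 268, center_y_1 = 52, radius_1 = 44, px1_2 = 500, py1_2 = 100, px1_3 = 416, py1_3 = 120, px0_4 = 264, py0_4 = 56, px0_5 = 40, py0_5 = 320, px1_5 = 116, py1_5 = 360, px1_6 = 32, py1_6 = 120, center_x_7 = 332, center_y_7 = 172, radius_7 = 24, px0_8 = 144, py0_8 = 160, px0_9 = 228, py0_9 = 56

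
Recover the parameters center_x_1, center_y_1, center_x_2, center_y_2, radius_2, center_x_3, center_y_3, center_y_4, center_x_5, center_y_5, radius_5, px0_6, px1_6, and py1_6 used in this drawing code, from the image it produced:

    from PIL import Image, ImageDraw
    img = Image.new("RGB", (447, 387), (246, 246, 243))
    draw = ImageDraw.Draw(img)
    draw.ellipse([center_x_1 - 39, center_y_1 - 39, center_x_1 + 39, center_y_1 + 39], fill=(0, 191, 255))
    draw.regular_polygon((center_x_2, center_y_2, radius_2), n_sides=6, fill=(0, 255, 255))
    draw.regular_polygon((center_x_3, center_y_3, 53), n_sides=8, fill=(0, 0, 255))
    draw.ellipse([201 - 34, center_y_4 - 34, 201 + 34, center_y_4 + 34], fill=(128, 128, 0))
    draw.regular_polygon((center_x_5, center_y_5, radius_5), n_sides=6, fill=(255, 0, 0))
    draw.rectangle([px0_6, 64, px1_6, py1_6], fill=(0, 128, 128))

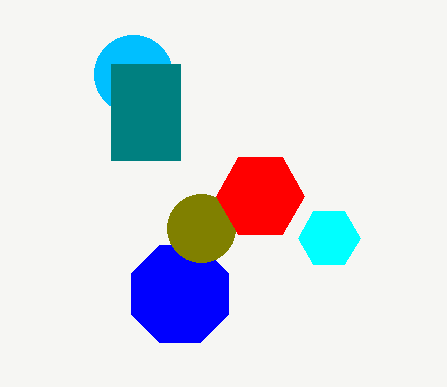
center_x_1 = 133
center_y_1 = 74
center_x_2 = 329
center_y_2 = 238
radius_2 = 31
center_x_3 = 180
center_y_3 = 294
center_y_4 = 228
center_x_5 = 260
center_y_5 = 196
radius_5 = 44
px0_6 = 111
px1_6 = 180
py1_6 = 160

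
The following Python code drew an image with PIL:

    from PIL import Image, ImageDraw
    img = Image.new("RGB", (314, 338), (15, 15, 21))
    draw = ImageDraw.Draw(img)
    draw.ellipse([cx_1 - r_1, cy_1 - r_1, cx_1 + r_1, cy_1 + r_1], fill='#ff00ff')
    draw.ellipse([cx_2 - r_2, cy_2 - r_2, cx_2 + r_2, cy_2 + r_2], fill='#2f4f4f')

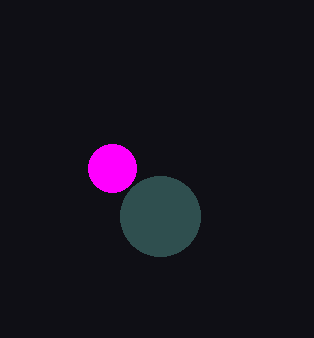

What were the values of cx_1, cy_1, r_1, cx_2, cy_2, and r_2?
cx_1 = 112
cy_1 = 168
r_1 = 24
cx_2 = 160
cy_2 = 216
r_2 = 40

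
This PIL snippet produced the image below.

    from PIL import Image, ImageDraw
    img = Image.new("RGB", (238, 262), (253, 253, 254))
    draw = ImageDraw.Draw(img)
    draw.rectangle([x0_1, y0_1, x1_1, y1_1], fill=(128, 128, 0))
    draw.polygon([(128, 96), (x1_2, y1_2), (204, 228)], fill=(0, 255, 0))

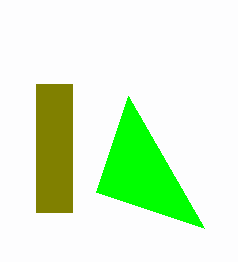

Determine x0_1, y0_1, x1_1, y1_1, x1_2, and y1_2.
x0_1 = 36; y0_1 = 84; x1_1 = 72; y1_1 = 212; x1_2 = 96; y1_2 = 192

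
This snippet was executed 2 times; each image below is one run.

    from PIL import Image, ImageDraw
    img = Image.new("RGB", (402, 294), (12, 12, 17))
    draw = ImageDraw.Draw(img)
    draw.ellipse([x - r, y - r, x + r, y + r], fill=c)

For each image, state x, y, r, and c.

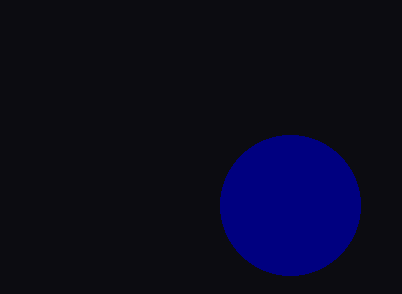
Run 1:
x = 290; y = 205; r = 70; c = 'navy'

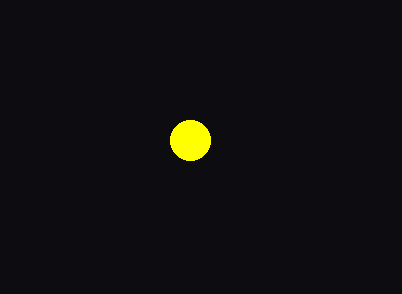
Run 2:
x = 190, y = 140, r = 20, c = 'yellow'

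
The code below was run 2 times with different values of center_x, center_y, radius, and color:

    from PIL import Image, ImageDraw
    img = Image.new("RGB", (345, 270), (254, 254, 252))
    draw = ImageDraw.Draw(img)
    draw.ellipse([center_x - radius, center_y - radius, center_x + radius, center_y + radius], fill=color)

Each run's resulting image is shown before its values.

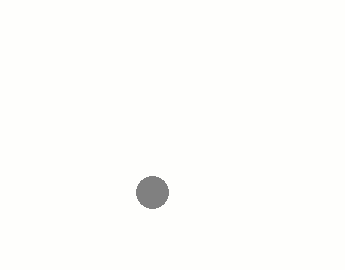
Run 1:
center_x = 152
center_y = 192
radius = 16
color = 'gray'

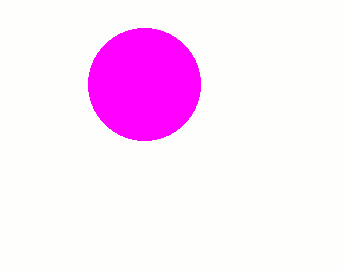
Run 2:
center_x = 144, center_y = 84, radius = 56, color = 'magenta'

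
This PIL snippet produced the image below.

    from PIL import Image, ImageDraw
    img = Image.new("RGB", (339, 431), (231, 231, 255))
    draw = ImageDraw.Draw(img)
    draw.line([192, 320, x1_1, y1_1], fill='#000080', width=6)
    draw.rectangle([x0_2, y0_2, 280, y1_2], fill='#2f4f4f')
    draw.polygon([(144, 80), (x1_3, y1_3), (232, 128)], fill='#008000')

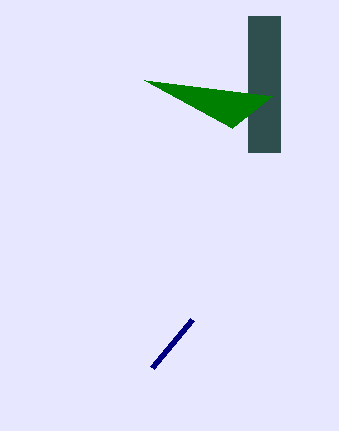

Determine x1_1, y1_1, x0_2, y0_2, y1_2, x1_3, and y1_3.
x1_1 = 152; y1_1 = 368; x0_2 = 248; y0_2 = 16; y1_2 = 152; x1_3 = 272; y1_3 = 96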